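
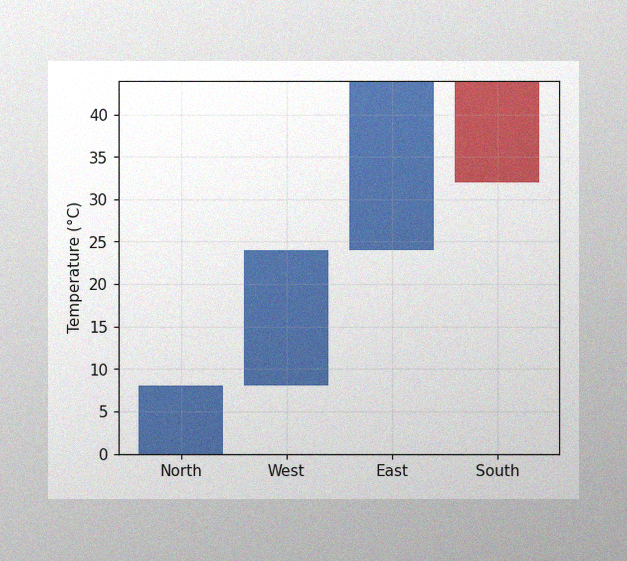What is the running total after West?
The image has some photo noise and uneven lighting. After West the running total reaches 24°C.

24°C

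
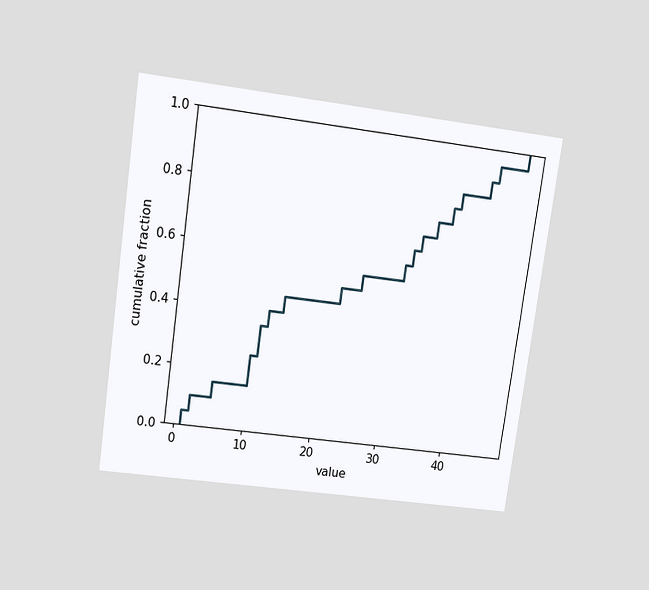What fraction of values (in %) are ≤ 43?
95%

The chart is tilted about 8° clockwise and viewed slightly from above. At x=43 the ECDF step is at 95%.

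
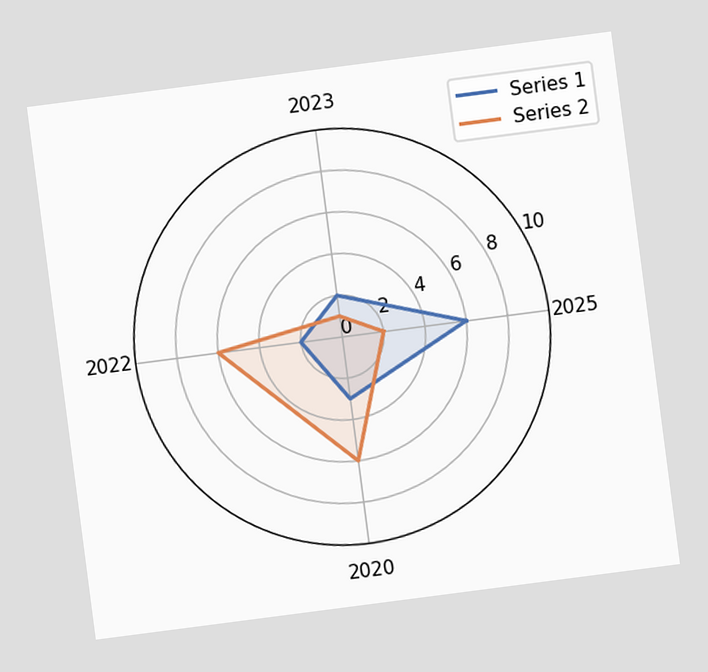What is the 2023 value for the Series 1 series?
The chart is tilted about 7° counter-clockwise. On the 2023 axis, Series 1 reaches 2.

2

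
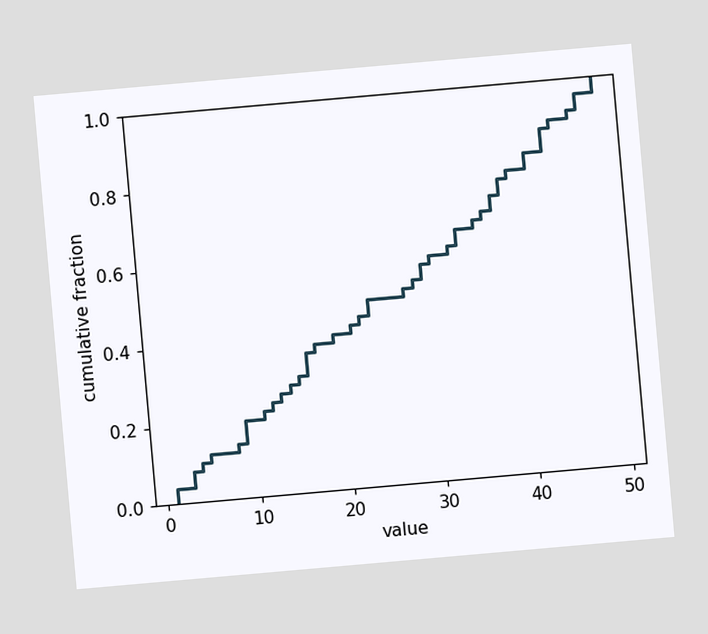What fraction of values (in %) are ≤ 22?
The chart is tilted about 5° counter-clockwise. At x=22 the ECDF step is at 44%.

44%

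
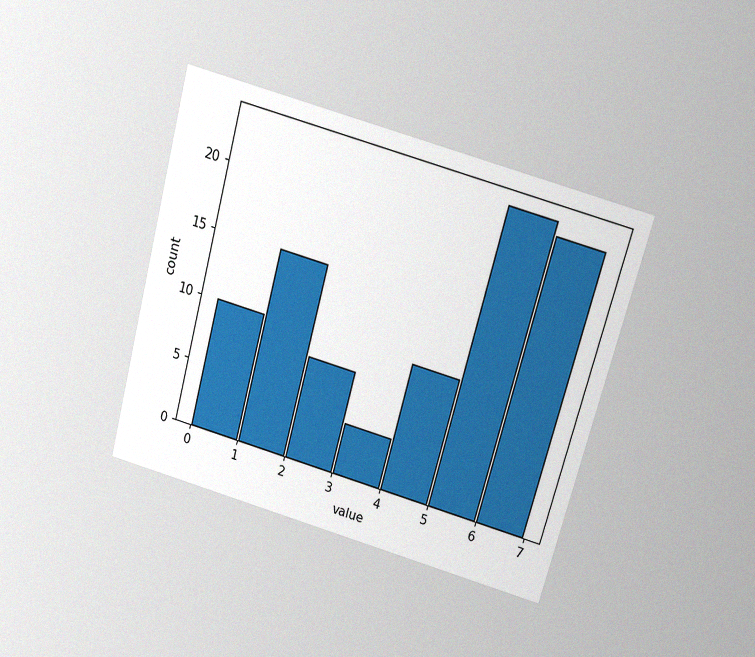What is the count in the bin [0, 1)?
The chart is tilted about 15° clockwise and viewed slightly from above, with some photo noise. The [0, 1) bin has height 10.

10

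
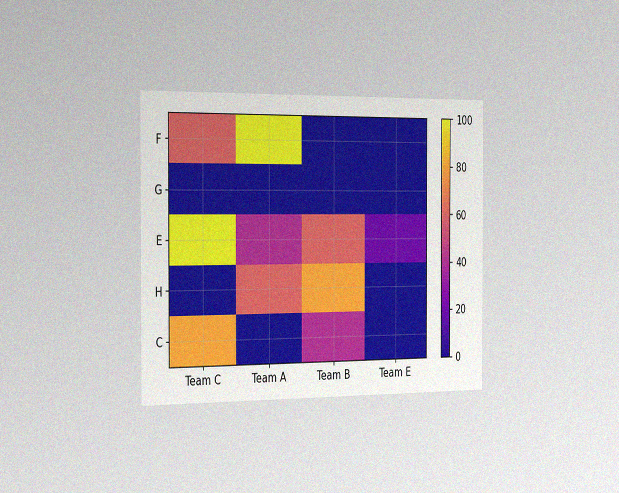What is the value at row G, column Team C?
The chart is viewed slightly from the left, with some photo noise. Matching cell (G, Team C) against the colorbar gives 0.

0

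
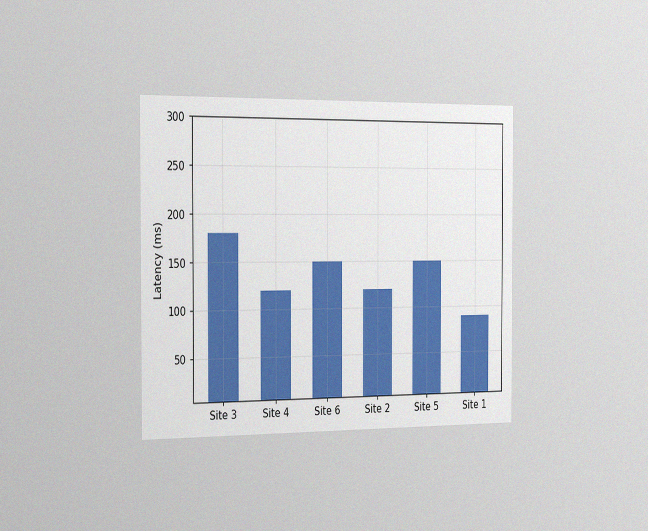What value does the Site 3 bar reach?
The chart is viewed slightly from the left, with some photo noise. Reading along the chart's y-axis, the Site 3 bar reaches 180ms.

180ms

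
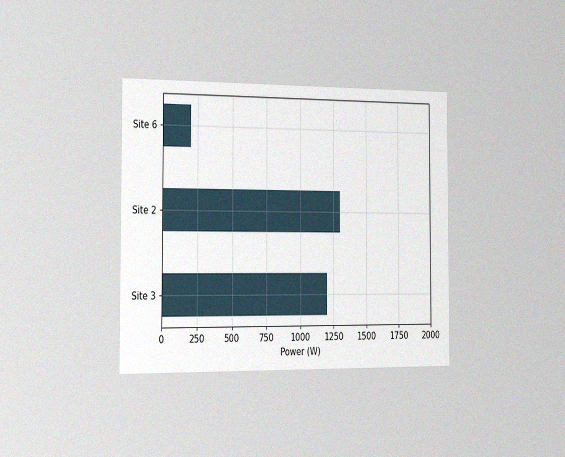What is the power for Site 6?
The chart is viewed slightly from the left, with some photo noise. Reading along the chart's x-axis, the Site 6 bar reaches 200W.

200W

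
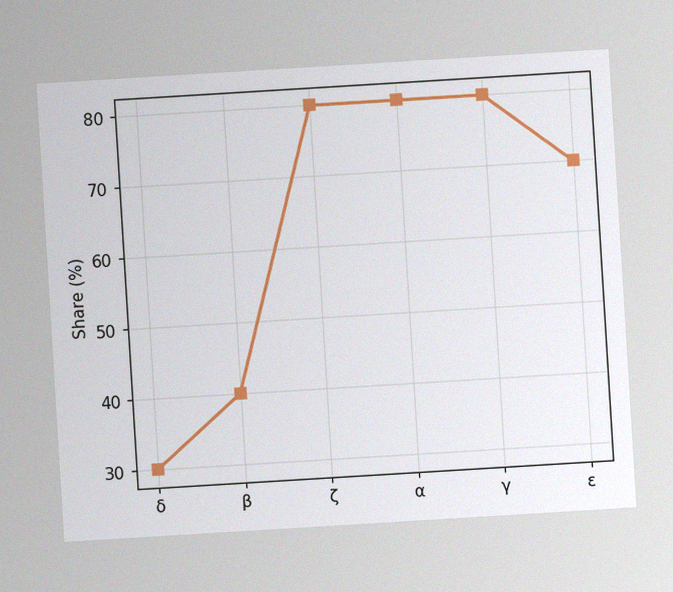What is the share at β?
40%

The chart is tilted about 3° counter-clockwise, with some photo noise. At β, the line is at 40%.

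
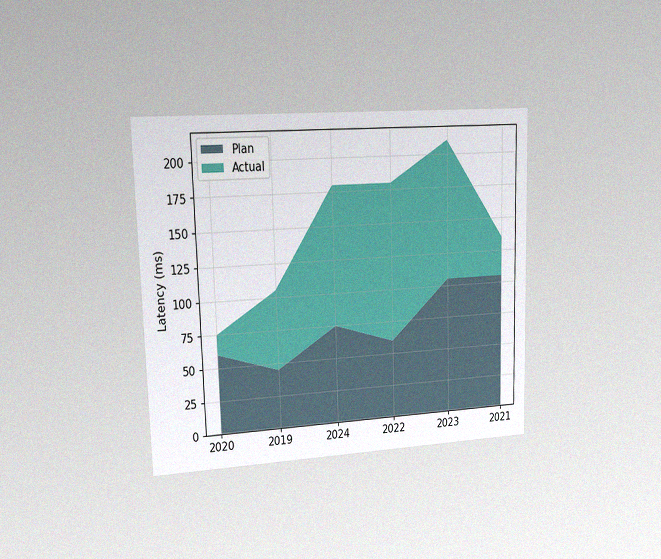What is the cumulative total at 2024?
180ms

The chart is viewed slightly from the left, with some photo noise. The stacked total at 2024 reaches 180ms.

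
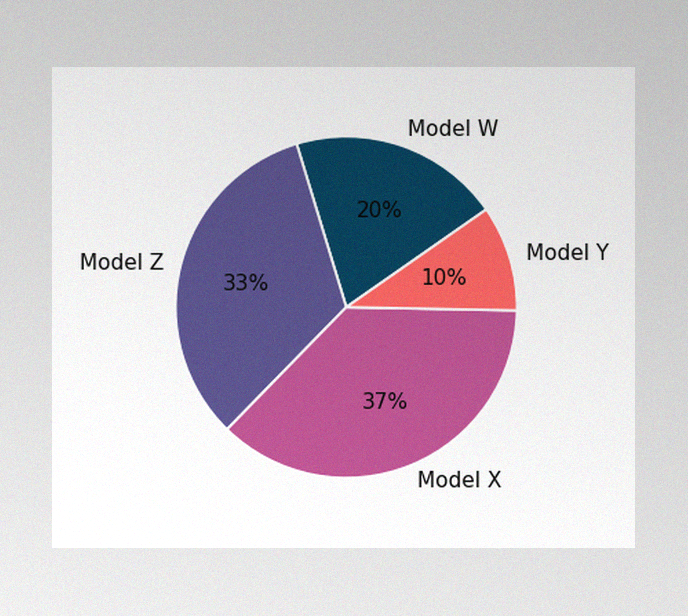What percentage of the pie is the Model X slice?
The image has some photo noise and uneven lighting. The Model X slice takes up 37% of the pie.

37%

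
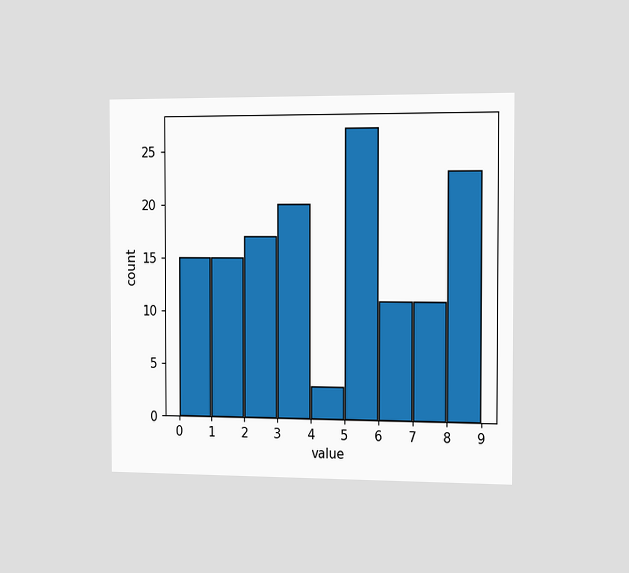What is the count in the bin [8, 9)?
23

The chart is viewed slightly from the right. The [8, 9) bin has height 23.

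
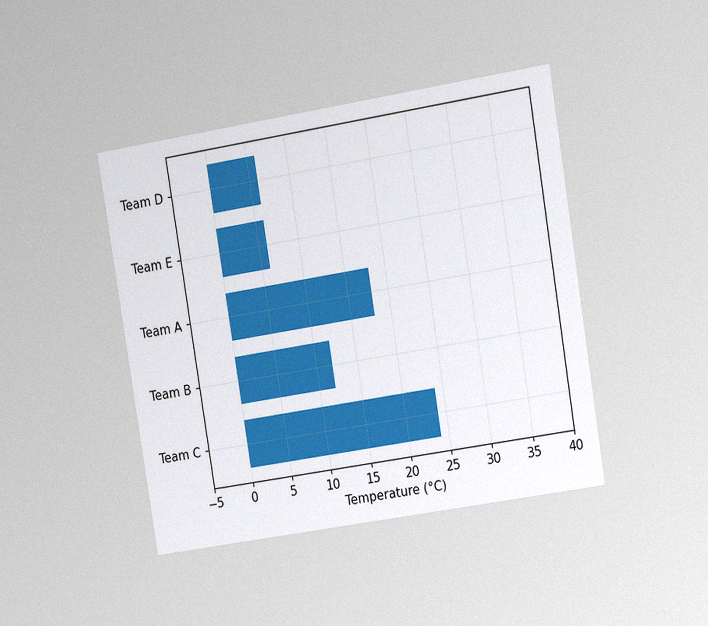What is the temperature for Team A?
The chart is tilted about 9° counter-clockwise and viewed at a slight angle, with some photo noise. Reading along the chart's x-axis, the Team A bar reaches 18°C.

18°C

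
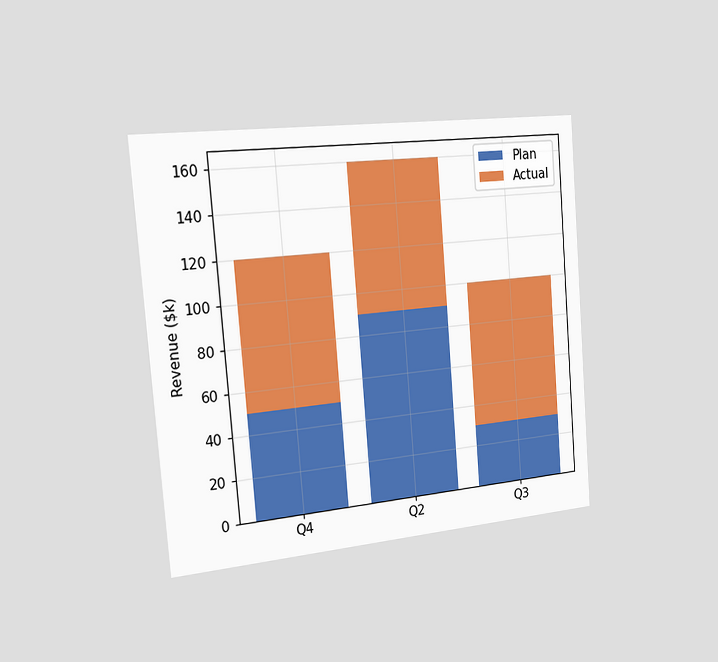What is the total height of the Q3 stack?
$100k

The chart is tilted about 5° counter-clockwise and viewed slightly from the left. The Q3 stack's top reaches $100k on the y-axis.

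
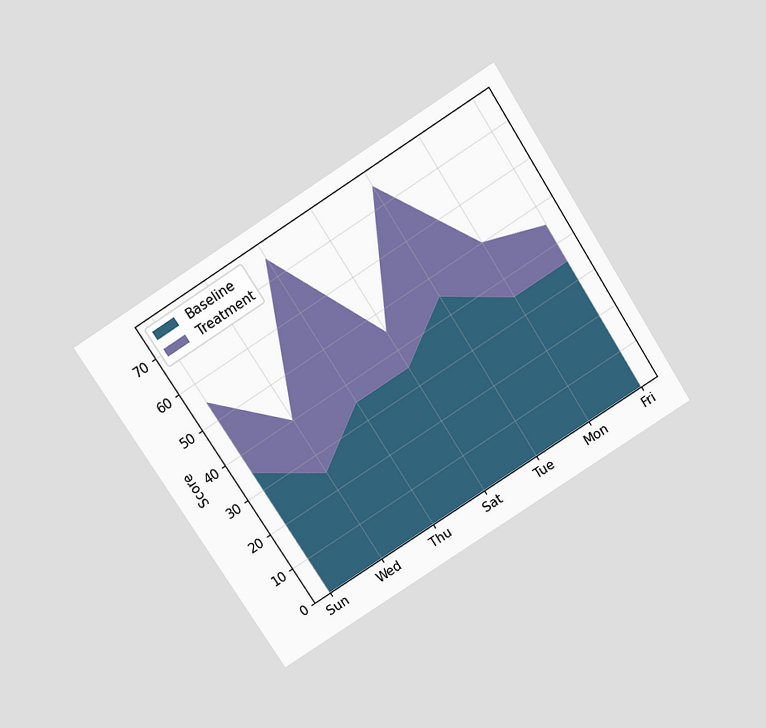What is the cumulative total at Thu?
75

The chart is tilted about 32° counter-clockwise and viewed slightly from above. The stacked total at Thu reaches 75.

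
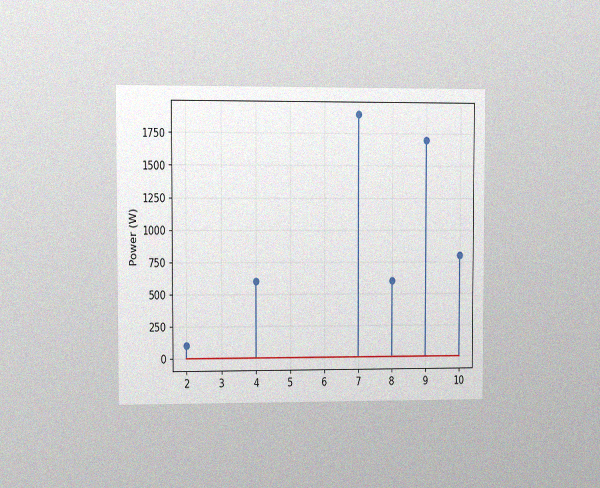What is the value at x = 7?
1900W

The chart is viewed at a slight angle, with some photo noise. The stem at x=7 reaches 1900W.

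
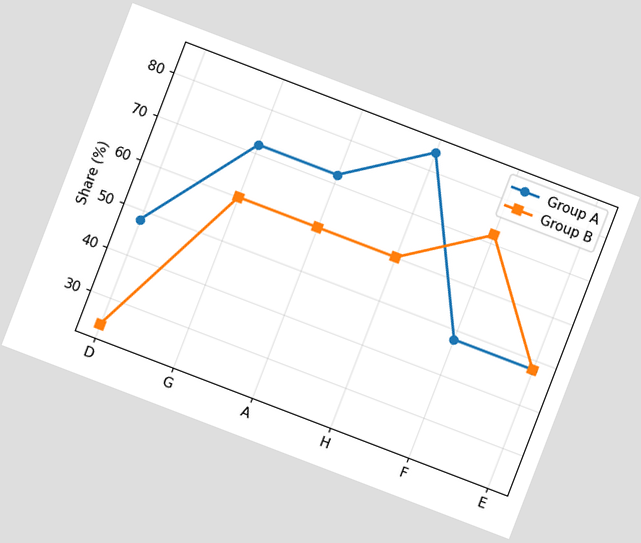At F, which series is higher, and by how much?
The chart is tilted about 21° clockwise. At F, Group B sits above the other line by 24%.

Group B, by 24%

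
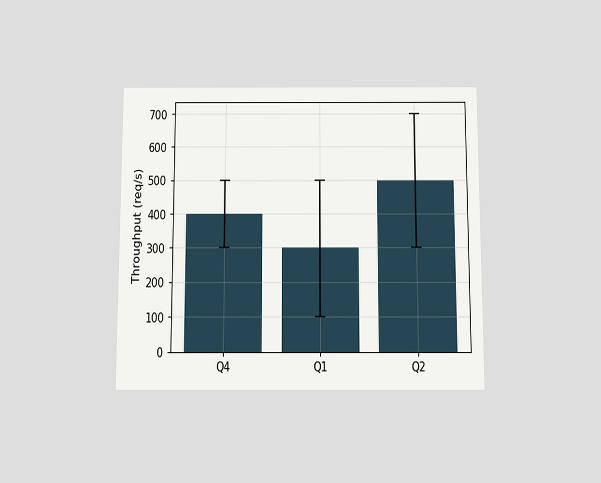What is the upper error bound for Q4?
500req/s

The chart is viewed slightly from below. The Q4 bar's upper whisker reaches 500req/s.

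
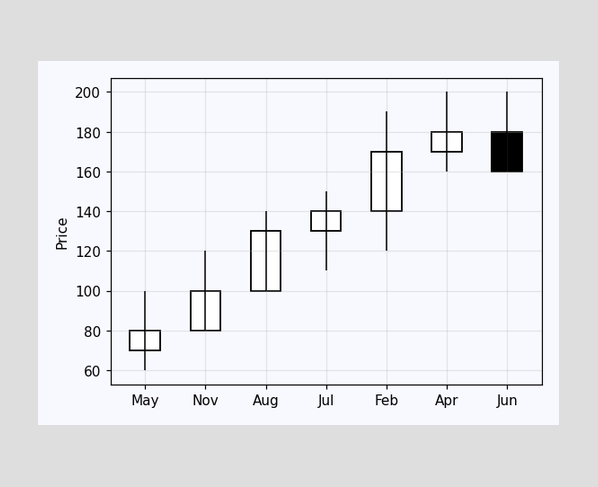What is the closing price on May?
80

The May candle closes at 80.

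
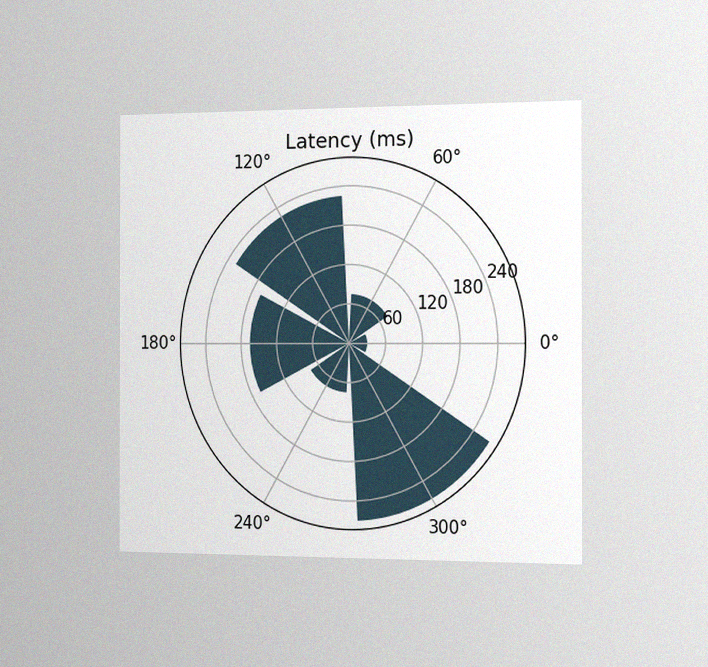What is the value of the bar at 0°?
30ms

The chart is viewed slightly from the right, with some photo noise. The bar at 0° reaches 30ms on the radial axis.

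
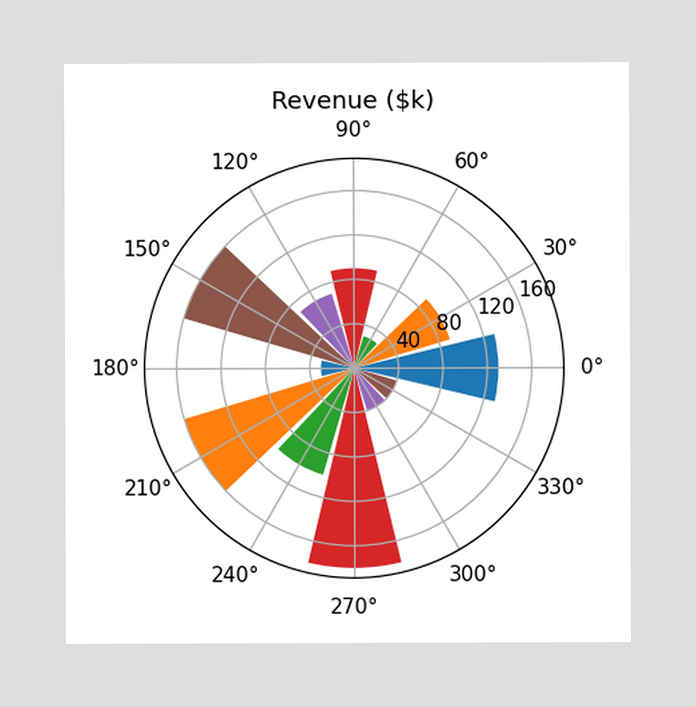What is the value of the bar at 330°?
The bar at 330° reaches $40k on the radial axis.

$40k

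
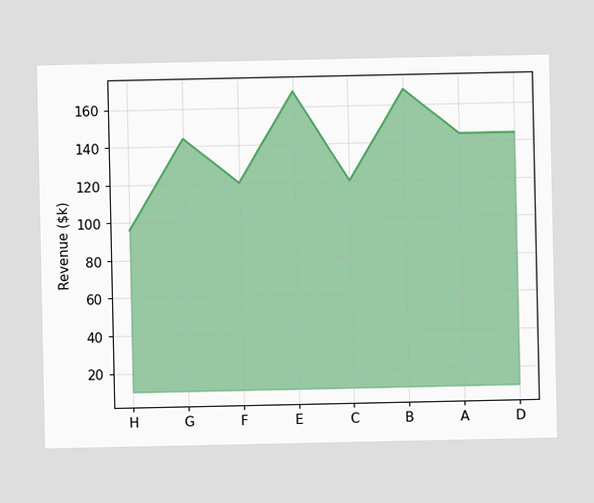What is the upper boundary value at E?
$168k

At E the upper boundary is at $168k.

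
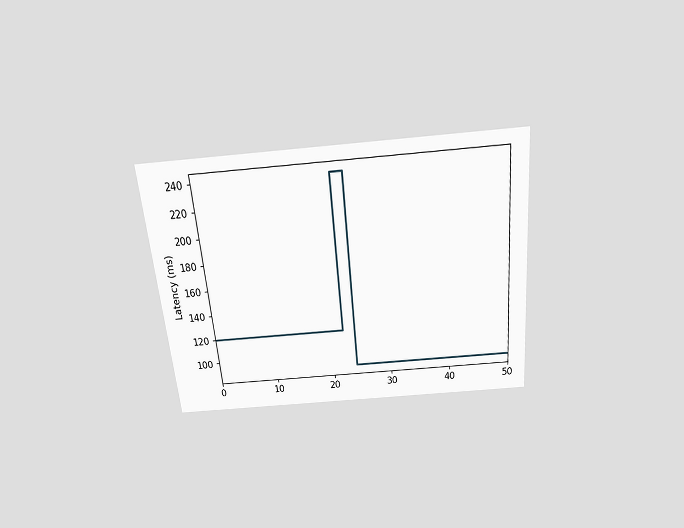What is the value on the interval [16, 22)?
The chart is tilted about 5° counter-clockwise and viewed slightly from above. On [16, 22) the step sits at 120ms.

120ms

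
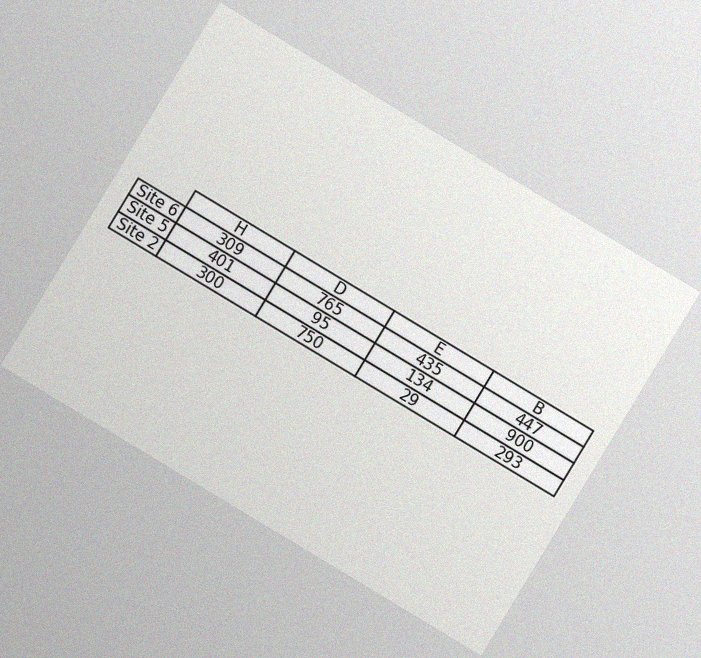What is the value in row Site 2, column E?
The chart is tilted about 31° clockwise, with some photo noise. The (Site 2, E) cell reads 29.

29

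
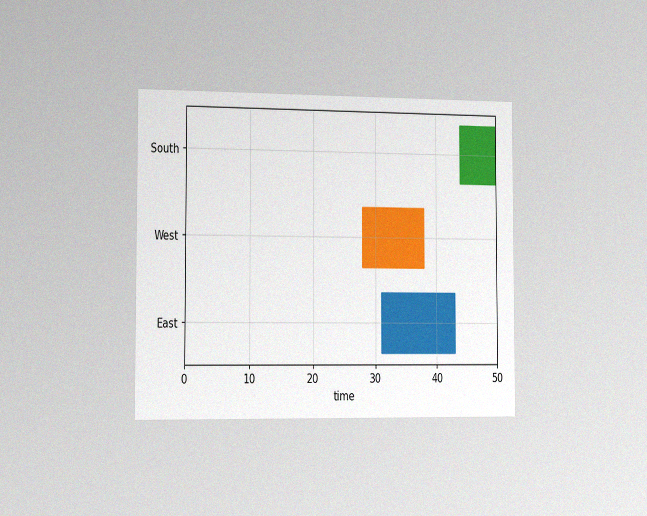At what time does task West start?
28

The chart is viewed slightly from the left, with some photo noise. The West bar begins at t=28.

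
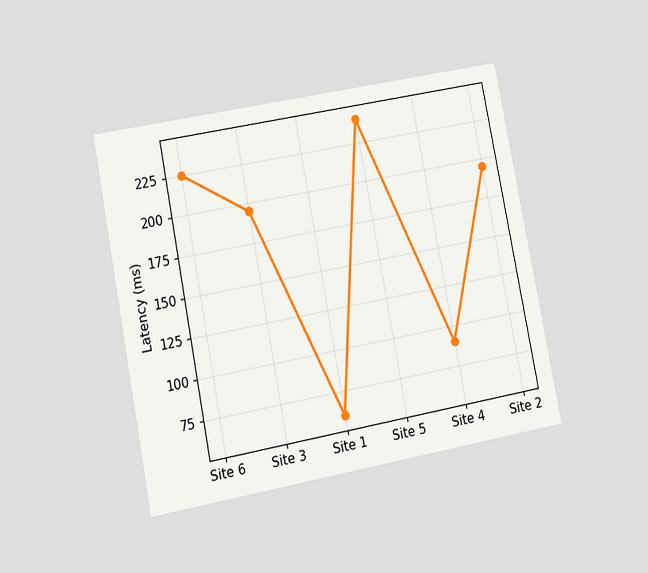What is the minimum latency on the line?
60ms

The chart is tilted about 11° counter-clockwise and viewed at a slight angle. The lowest point is at Site 1, and reading across to the y-axis gives 60ms.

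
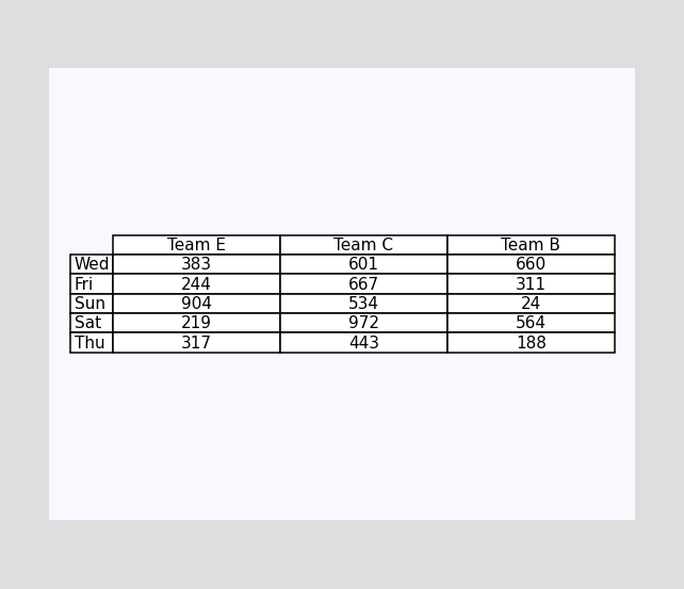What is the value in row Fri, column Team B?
311

The (Fri, Team B) cell reads 311.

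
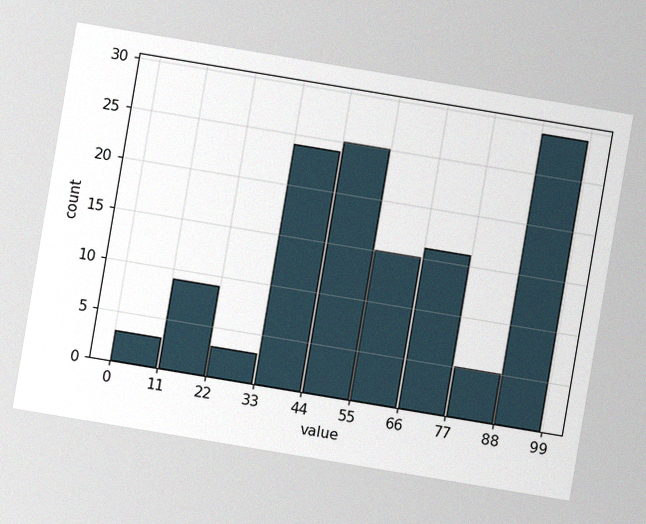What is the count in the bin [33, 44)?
24

The chart is tilted about 9° clockwise, with some photo noise. The [33, 44) bin has height 24.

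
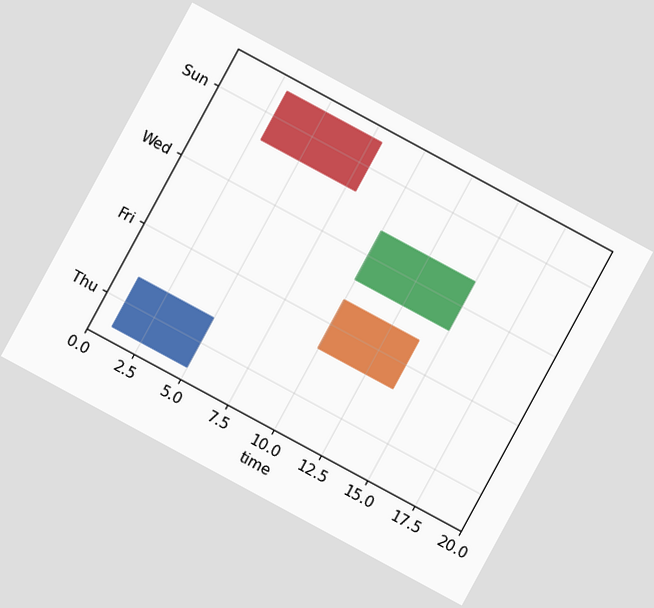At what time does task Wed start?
The chart is tilted about 28° clockwise. The Wed bar begins at t=10.

10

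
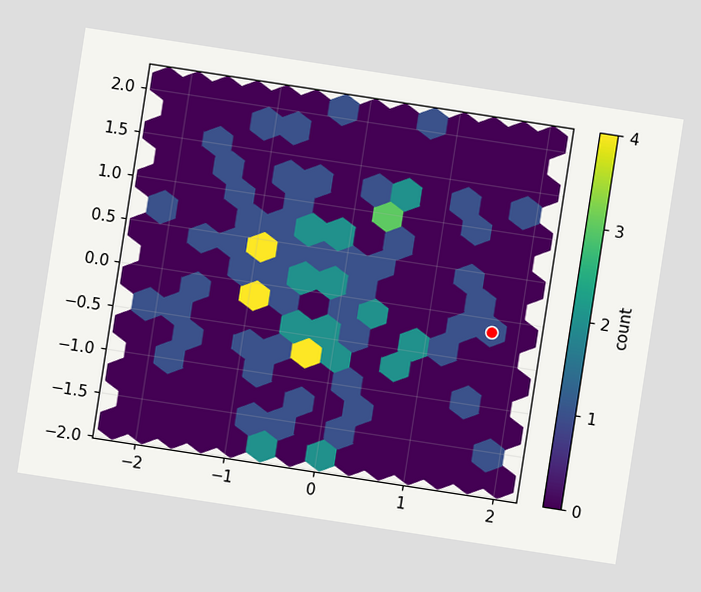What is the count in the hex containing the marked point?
1

The chart is tilted about 9° clockwise. The marked hex reads 1 on the colorbar.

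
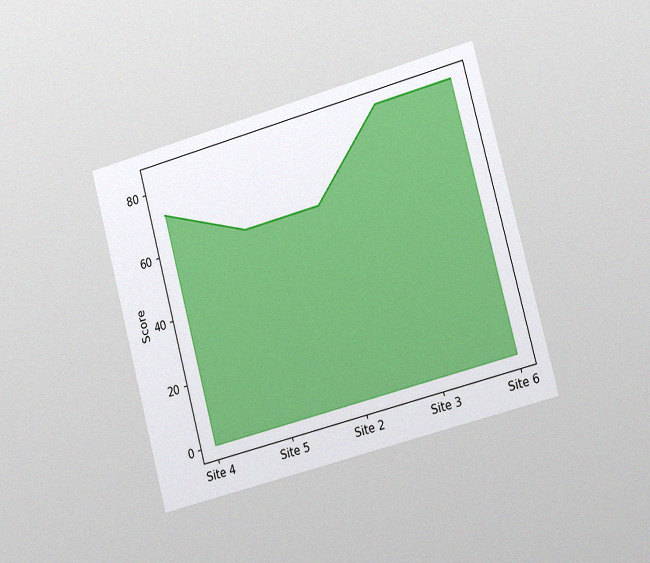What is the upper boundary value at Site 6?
The chart is tilted about 15° counter-clockwise and viewed slightly from the right, with some photo noise. At Site 6 the upper boundary is at 84.

84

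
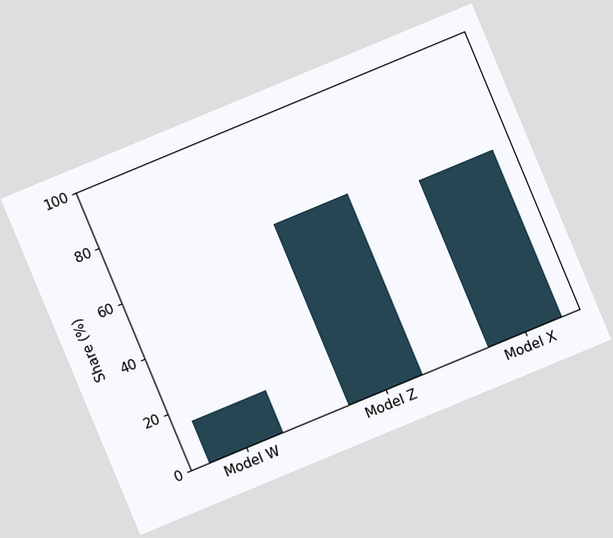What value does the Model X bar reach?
60%

The chart is tilted about 23° counter-clockwise. Reading along the chart's y-axis, the Model X bar reaches 60%.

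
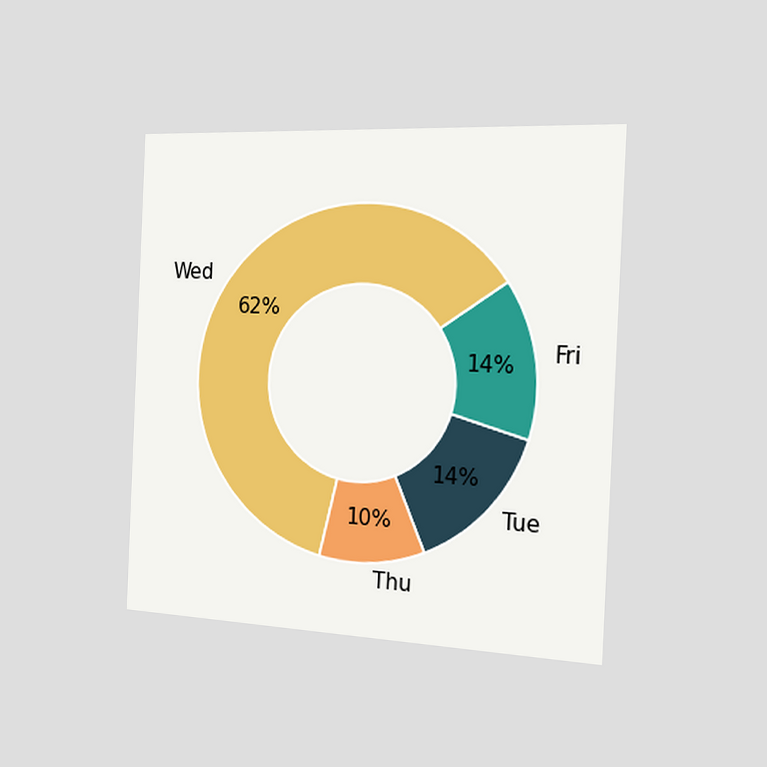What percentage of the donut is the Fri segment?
14%

The chart is tilted about 3° clockwise and viewed slightly from the right. The Fri segment takes up 14% of the ring.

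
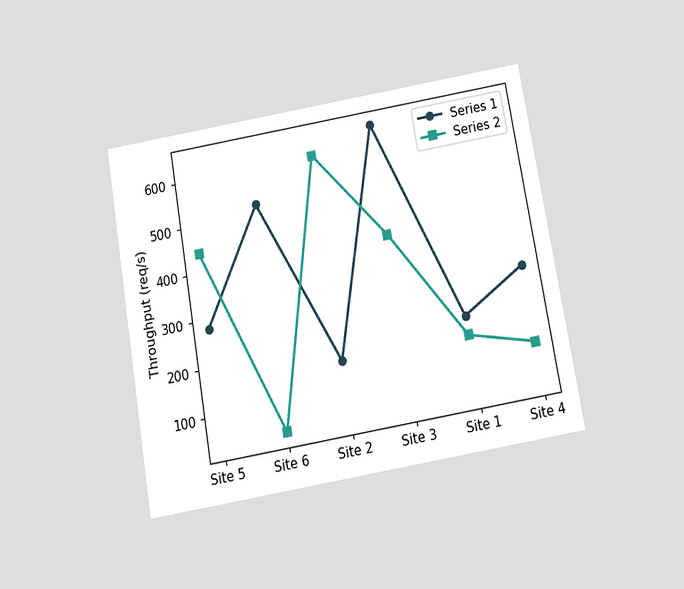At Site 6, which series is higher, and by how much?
The chart is tilted about 10° counter-clockwise and viewed slightly from below. At Site 6, Series 1 sits above the other line by 480req/s.

Series 1, by 480req/s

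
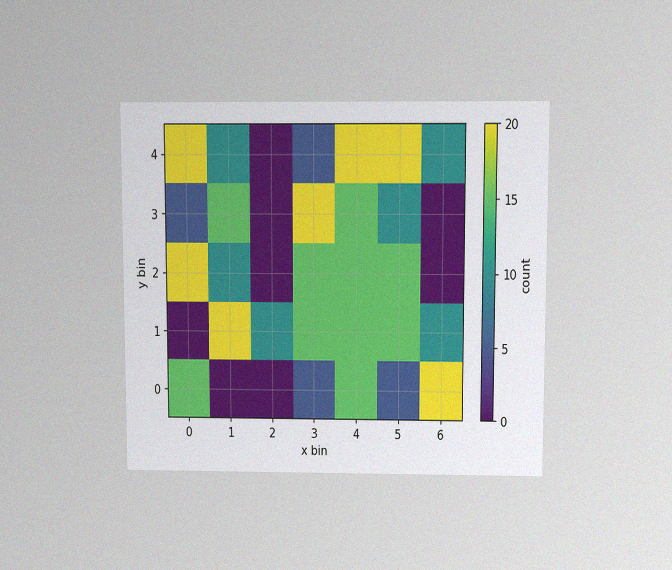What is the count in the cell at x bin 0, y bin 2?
The chart is viewed slightly from above, with some photo noise. Matching the cell (0, 2) against the colorbar gives 20.

20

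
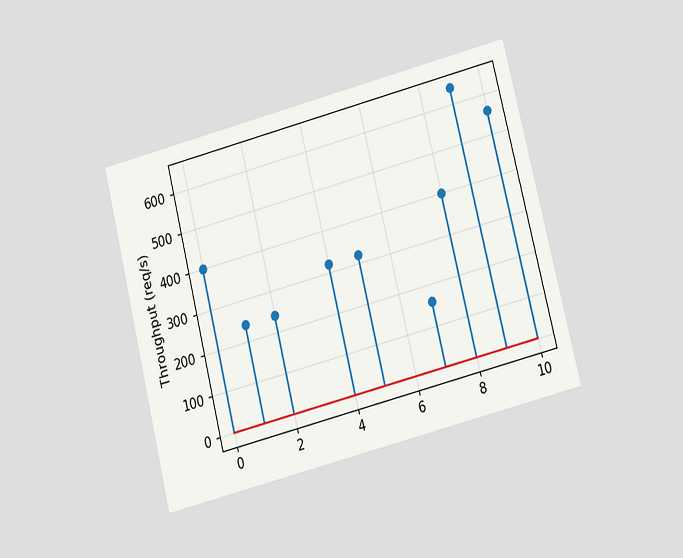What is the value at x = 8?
400req/s

The chart is tilted about 14° counter-clockwise and viewed at a slight angle. The stem at x=8 reaches 400req/s.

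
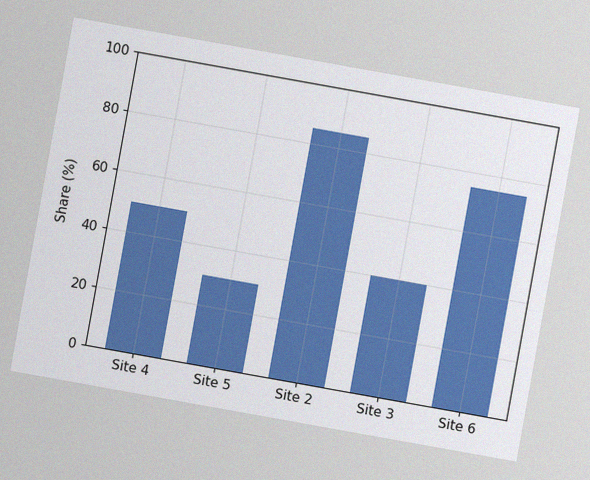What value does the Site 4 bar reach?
The chart is tilted about 10° clockwise, with some photo noise. Reading along the chart's y-axis, the Site 4 bar reaches 50%.

50%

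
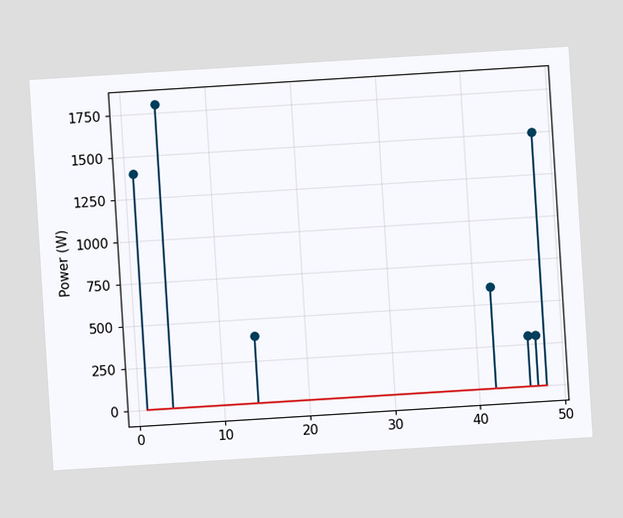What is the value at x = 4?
1800W

The chart is tilted about 4° counter-clockwise. The stem at x=4 reaches 1800W.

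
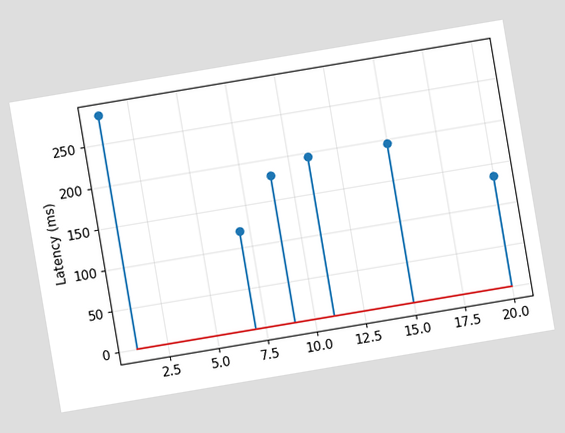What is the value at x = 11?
The chart is tilted about 10° counter-clockwise. The stem at x=11 reaches 195ms.

195ms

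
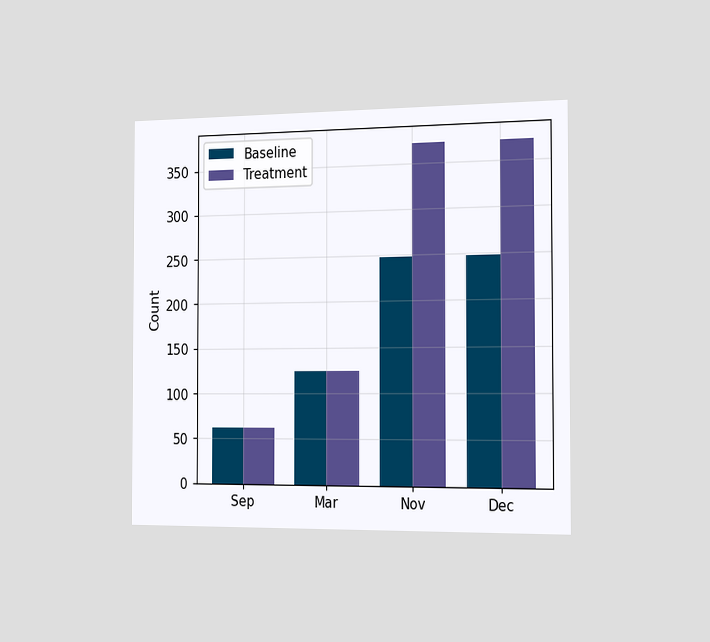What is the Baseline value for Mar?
The chart is viewed slightly from the right. The Baseline bar at Mar reaches 124 on the y-axis.

124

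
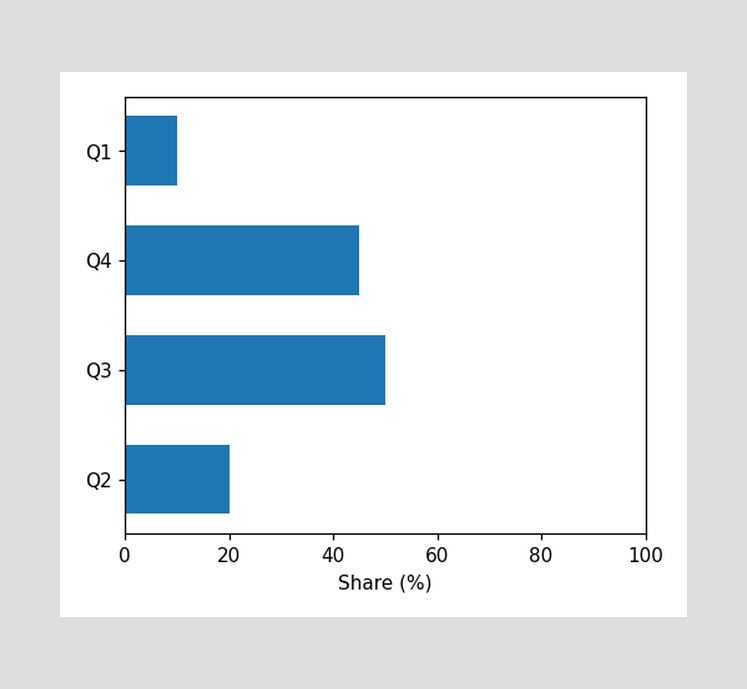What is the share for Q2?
20%

Reading along the chart's x-axis, the Q2 bar reaches 20%.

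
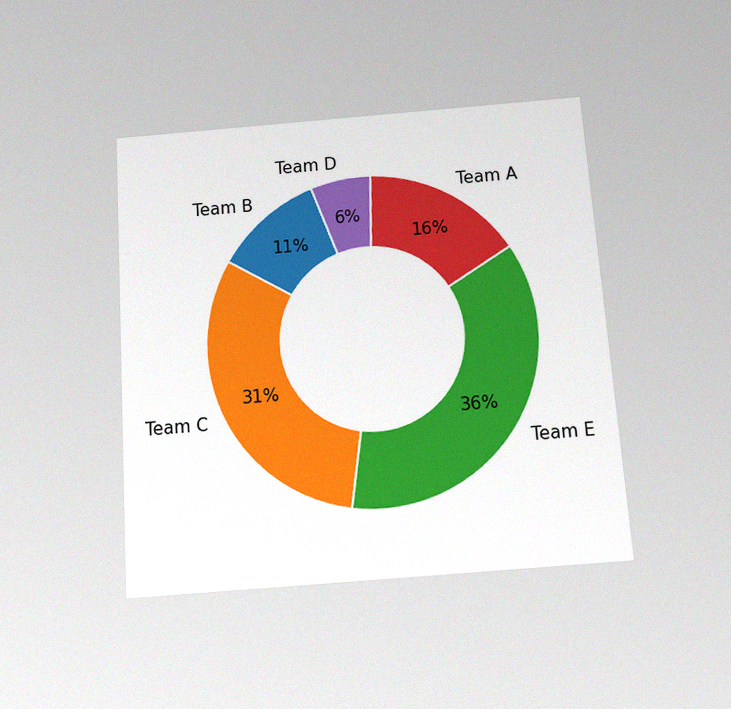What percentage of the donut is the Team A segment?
The chart is tilted about 4° counter-clockwise and viewed slightly from below, with some photo noise. The Team A segment takes up 16% of the ring.

16%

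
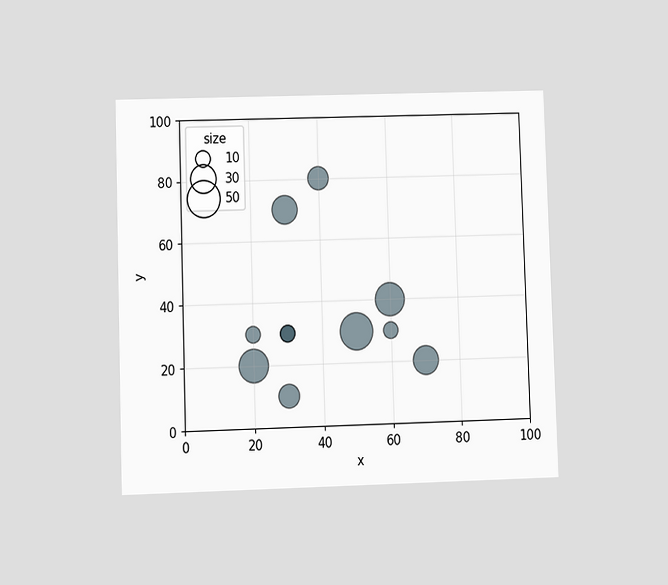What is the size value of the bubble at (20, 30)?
The chart is viewed at a slight angle. Matching the bubble at (20, 30) against the size legend gives 10.

10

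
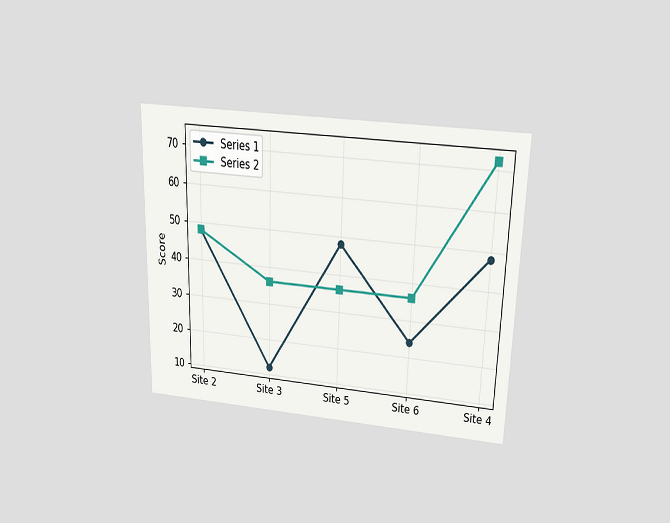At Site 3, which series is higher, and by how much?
The chart is viewed slightly from above. At Site 3, Series 2 sits above the other line by 24.

Series 2, by 24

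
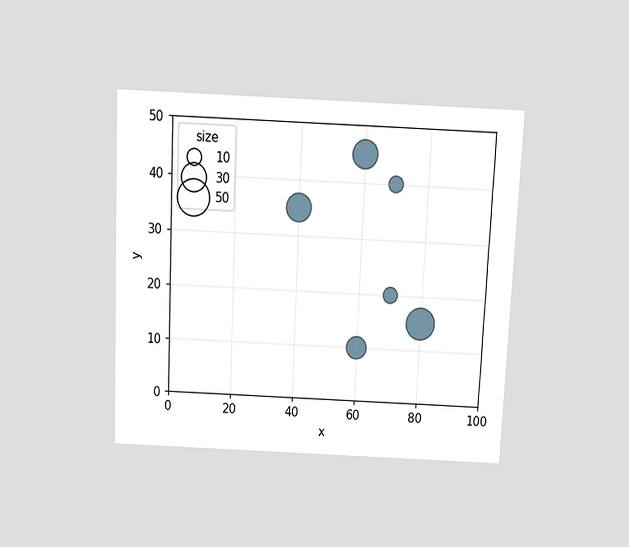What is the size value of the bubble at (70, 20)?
The chart is tilted about 3° clockwise and viewed slightly from above. Matching the bubble at (70, 20) against the size legend gives 10.

10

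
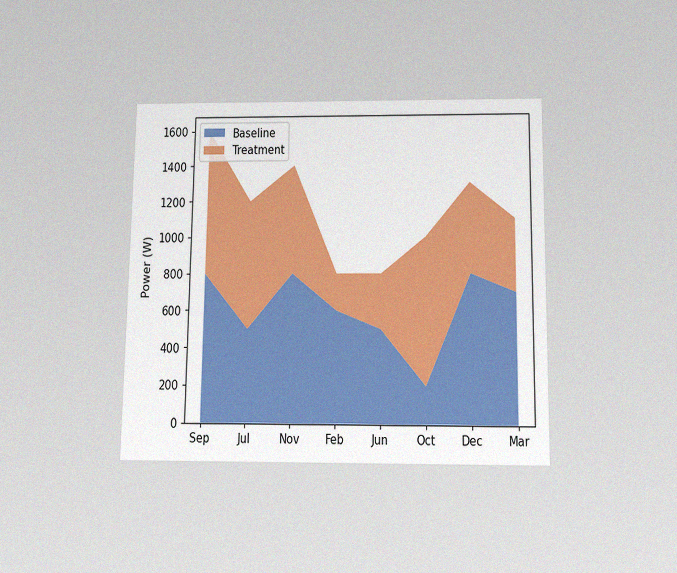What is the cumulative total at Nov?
The chart is viewed slightly from below, with some photo noise. The stacked total at Nov reaches 1400W.

1400W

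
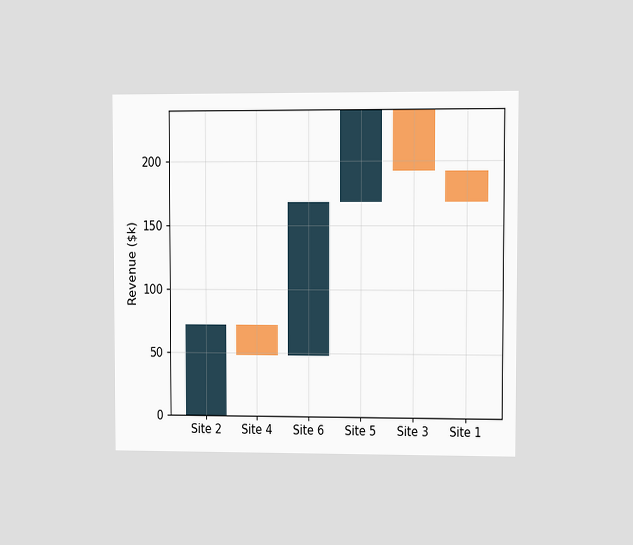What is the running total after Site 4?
$48k

The chart is viewed at a slight angle. After Site 4 the running total reaches $48k.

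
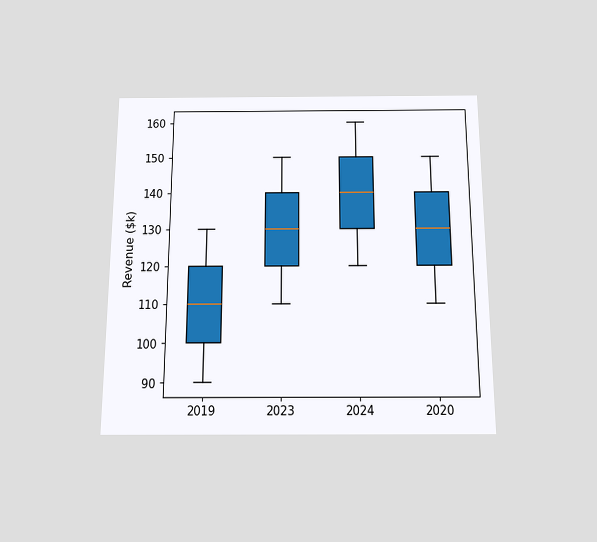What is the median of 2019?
$110k

The chart is viewed slightly from below. The median line in the 2019 box sits at $110k.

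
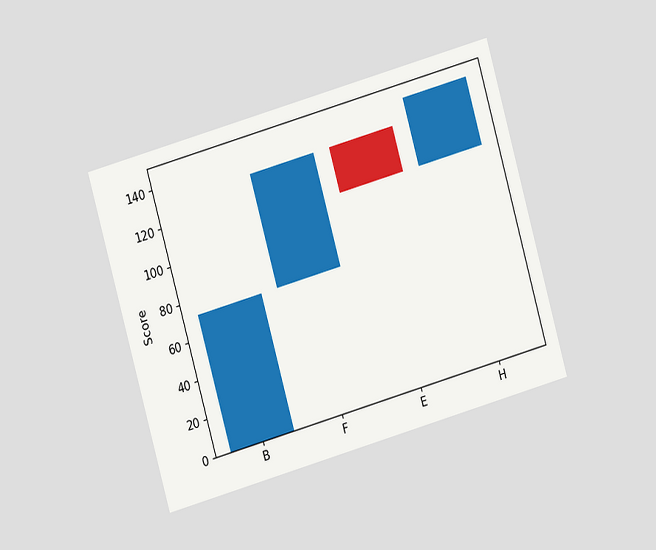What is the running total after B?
72

The chart is tilted about 16° counter-clockwise and viewed at a slight angle. After B the running total reaches 72.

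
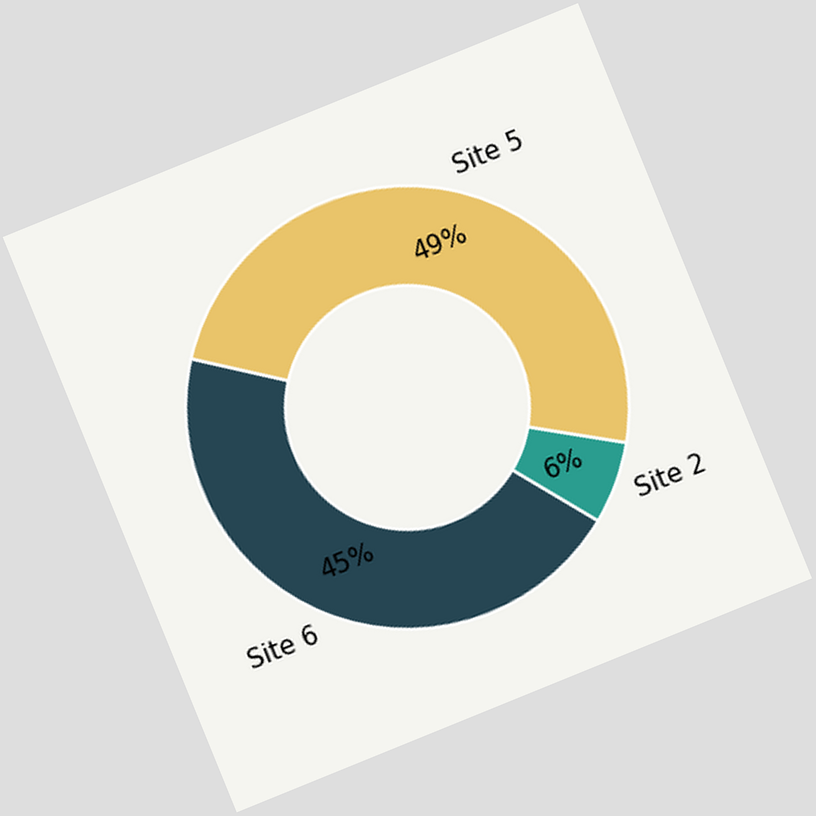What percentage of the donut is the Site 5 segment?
The chart is tilted about 22° counter-clockwise. The Site 5 segment takes up 49% of the ring.

49%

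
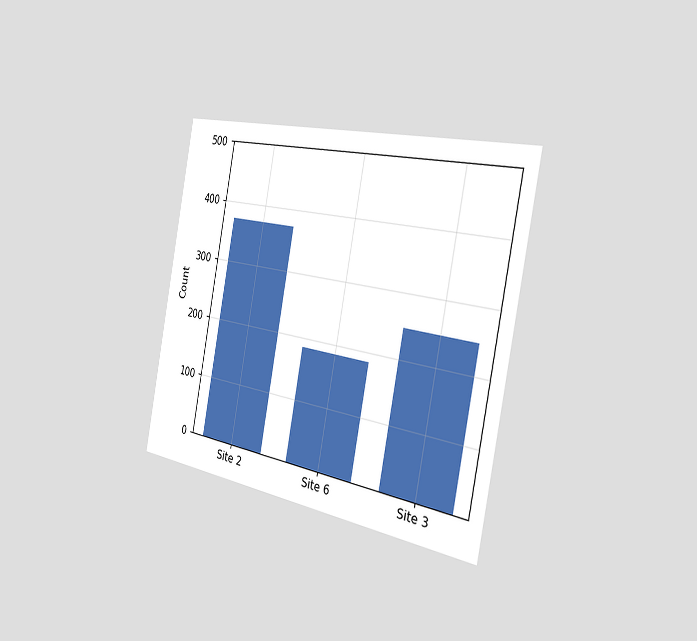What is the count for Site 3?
The chart is tilted about 11° clockwise and viewed slightly from the right. Reading along the chart's y-axis, the Site 3 bar reaches 248.

248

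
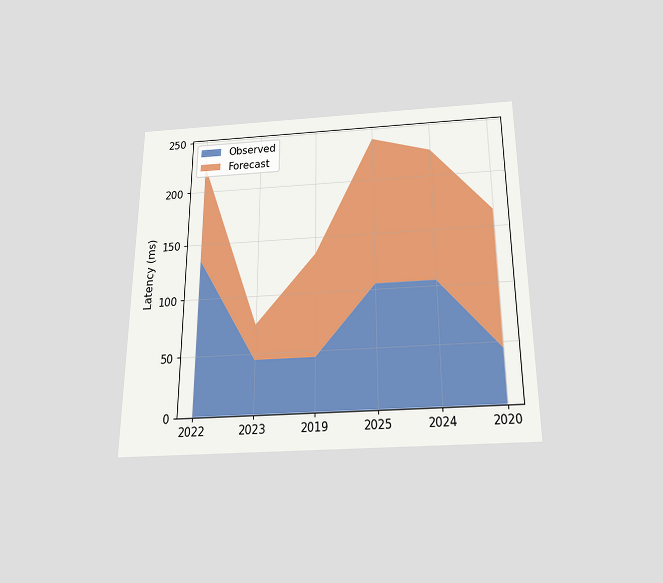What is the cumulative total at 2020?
The chart is viewed slightly from below. The stacked total at 2020 reaches 165ms.

165ms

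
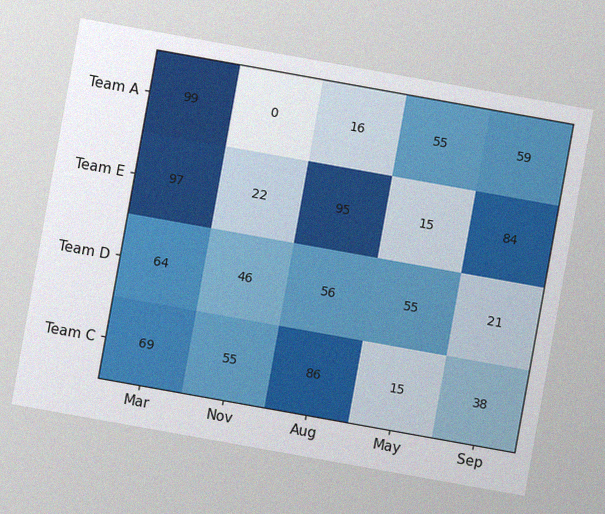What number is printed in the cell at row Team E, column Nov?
22

The chart is tilted about 10° clockwise, with some photo noise. The (Team E, Nov) cell reads 22.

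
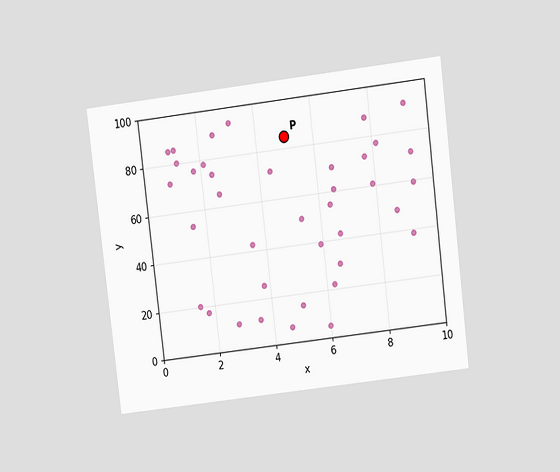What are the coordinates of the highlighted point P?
The chart is tilted about 7° counter-clockwise and viewed at a slight angle. Following the gridlines from P to each axis, P sits at (5, 85).

(5, 85)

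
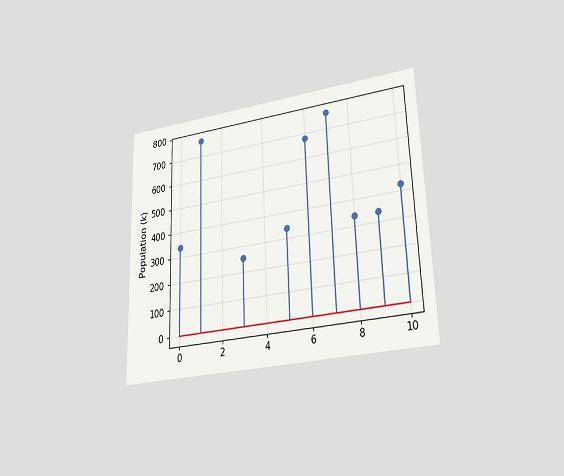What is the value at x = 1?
765k

The chart is viewed at a slight angle. The stem at x=1 reaches 765k.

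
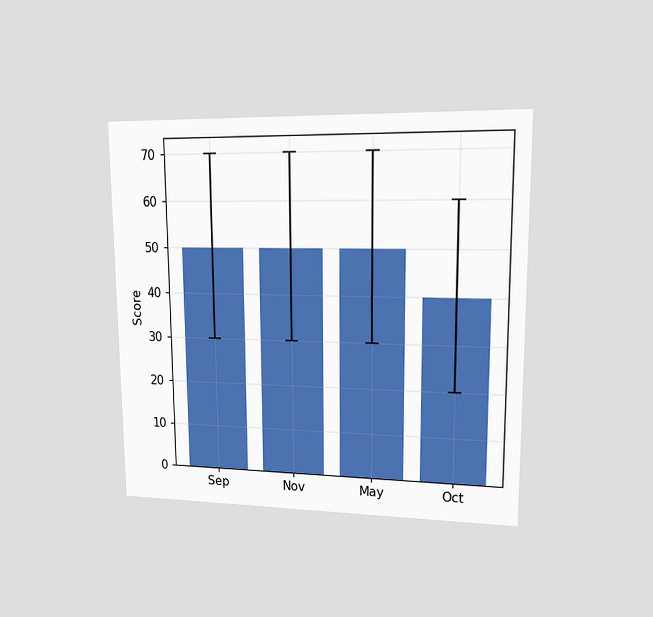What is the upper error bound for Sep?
70

The chart is viewed at a slight angle. The Sep bar's upper whisker reaches 70.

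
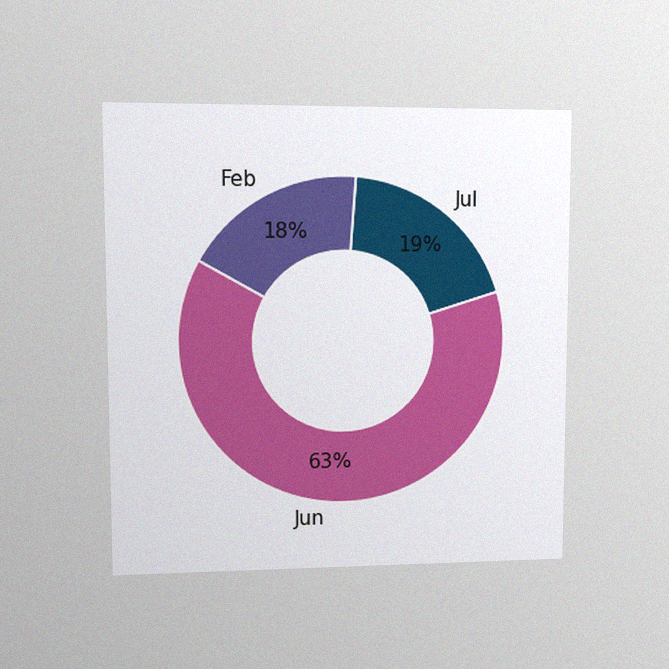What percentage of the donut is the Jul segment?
The chart is viewed at a slight angle, with some photo noise. The Jul segment takes up 19% of the ring.

19%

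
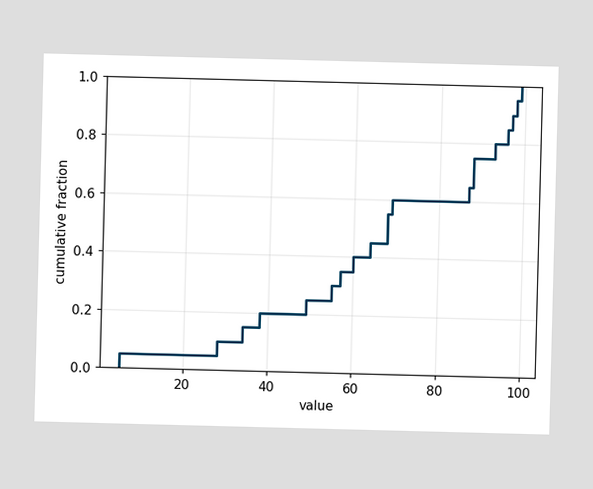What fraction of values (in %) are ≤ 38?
20%

At x=38 the ECDF step is at 20%.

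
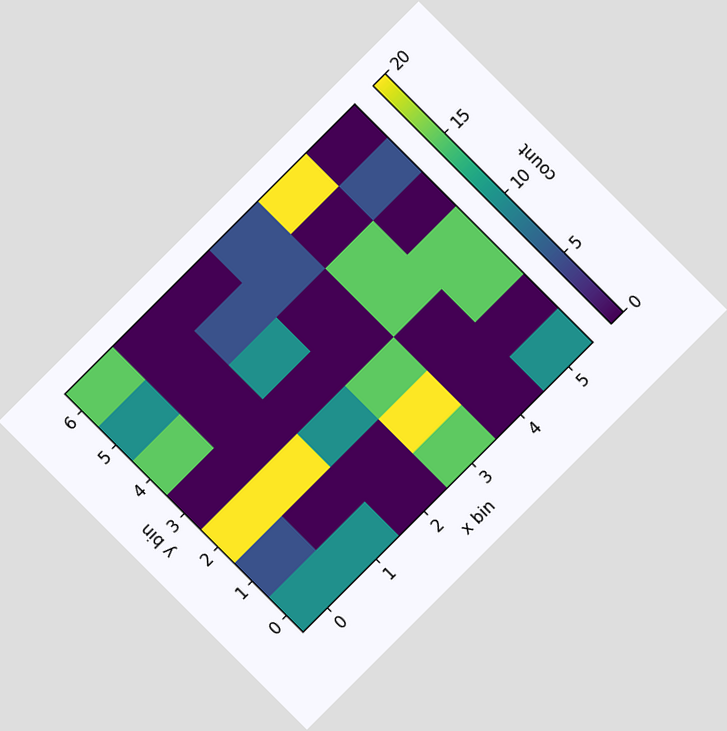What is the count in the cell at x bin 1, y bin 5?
The chart is tilted about 45° counter-clockwise. Matching the cell (1, 5) against the colorbar gives 0.

0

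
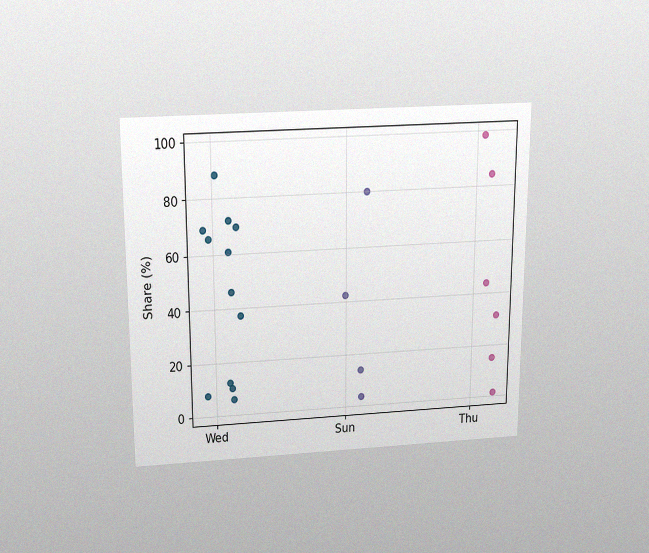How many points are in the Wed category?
The chart is viewed slightly from above, with some photo noise. Counting the markers in the Wed column gives 12.

12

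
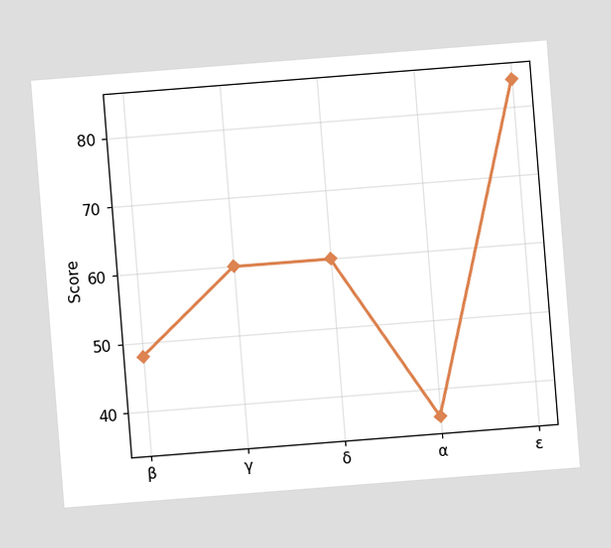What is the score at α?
The chart is tilted about 4° counter-clockwise. At α, the line is at 36.

36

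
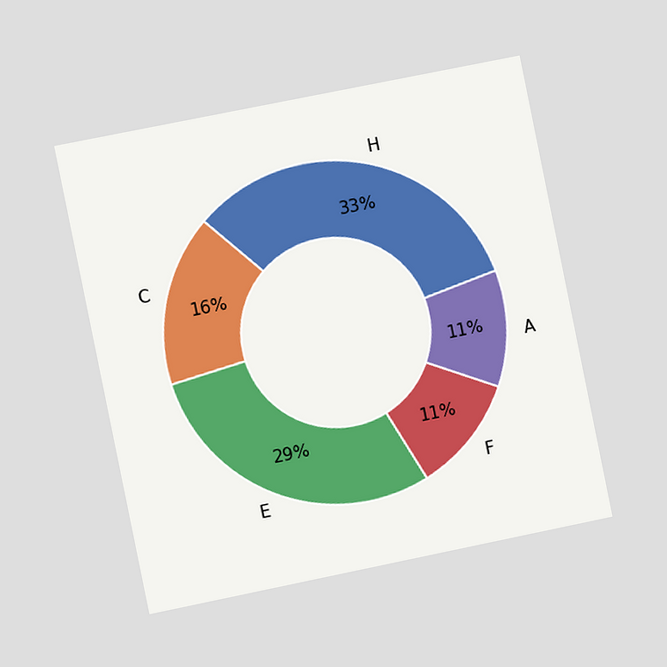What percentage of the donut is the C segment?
16%

The chart is tilted about 11° counter-clockwise and viewed at a slight angle. The C segment takes up 16% of the ring.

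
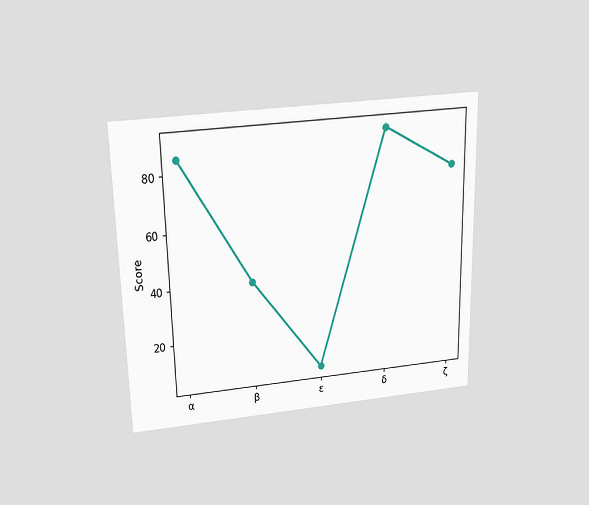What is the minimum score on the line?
5

The chart is viewed slightly from above. The lowest point is at ε, and reading across to the y-axis gives 5.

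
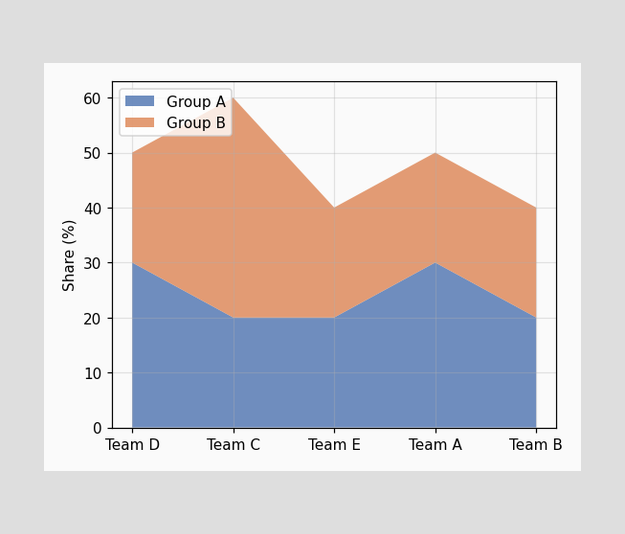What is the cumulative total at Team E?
The stacked total at Team E reaches 40%.

40%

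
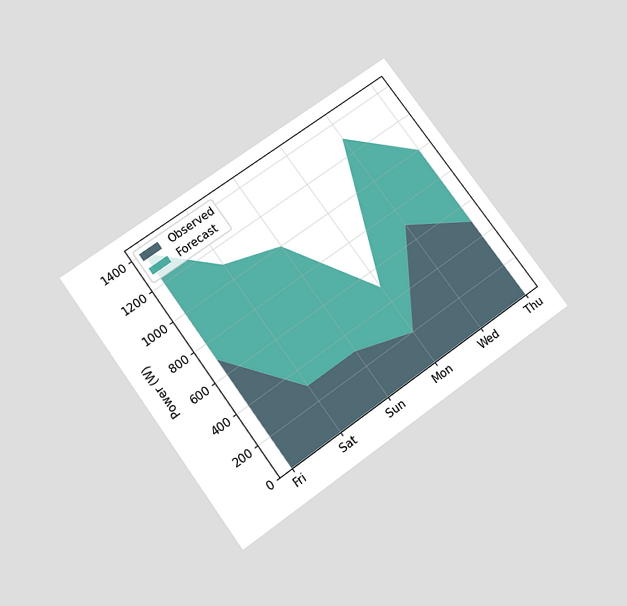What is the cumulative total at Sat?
1100W

The chart is tilted about 36° counter-clockwise and viewed slightly from below. The stacked total at Sat reaches 1100W.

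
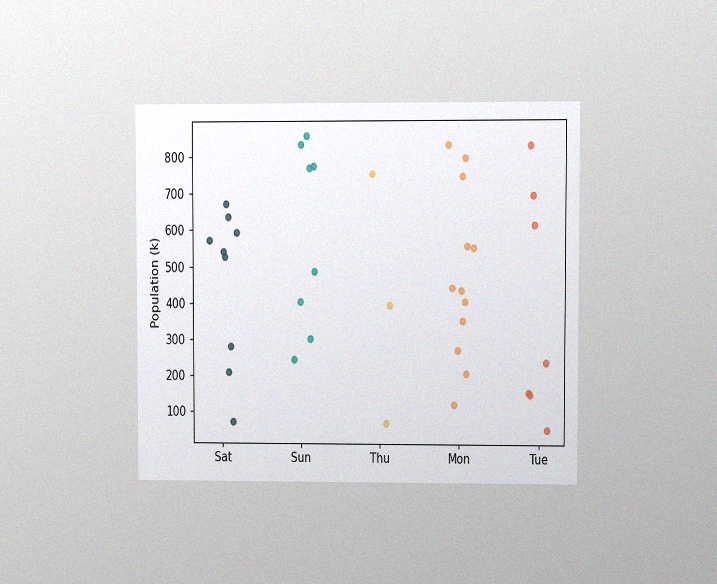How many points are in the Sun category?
8

The chart is viewed at a slight angle, with some photo noise. Counting the markers in the Sun column gives 8.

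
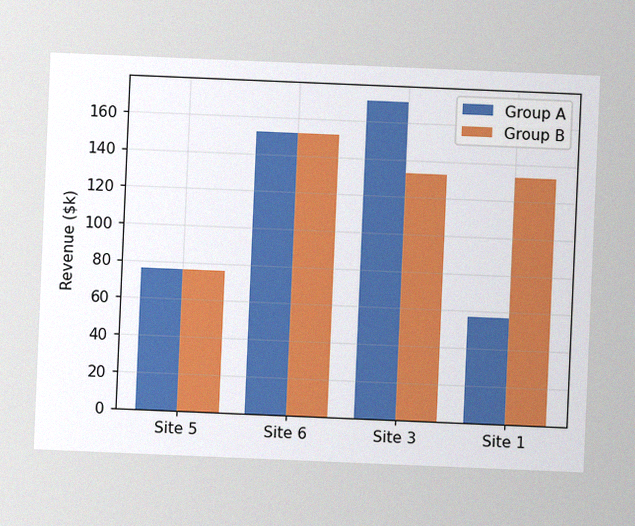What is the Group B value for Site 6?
The chart is tilted about 2° clockwise, with some photo noise. The Group B bar at Site 6 reaches $152k on the y-axis.

$152k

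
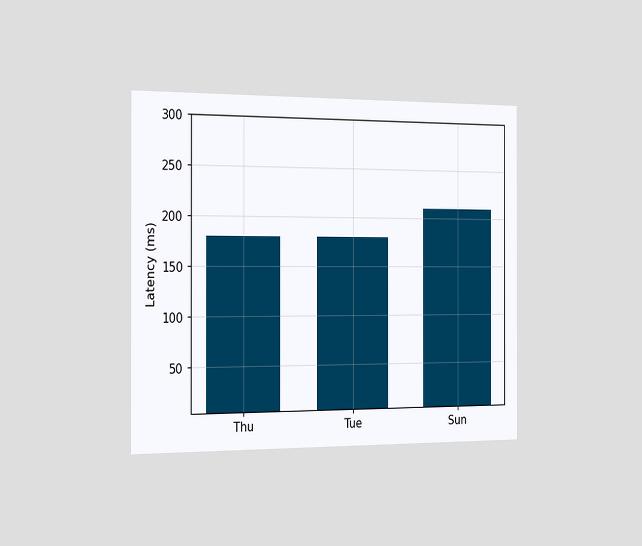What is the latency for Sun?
The chart is viewed slightly from the left. Reading along the chart's y-axis, the Sun bar reaches 210ms.

210ms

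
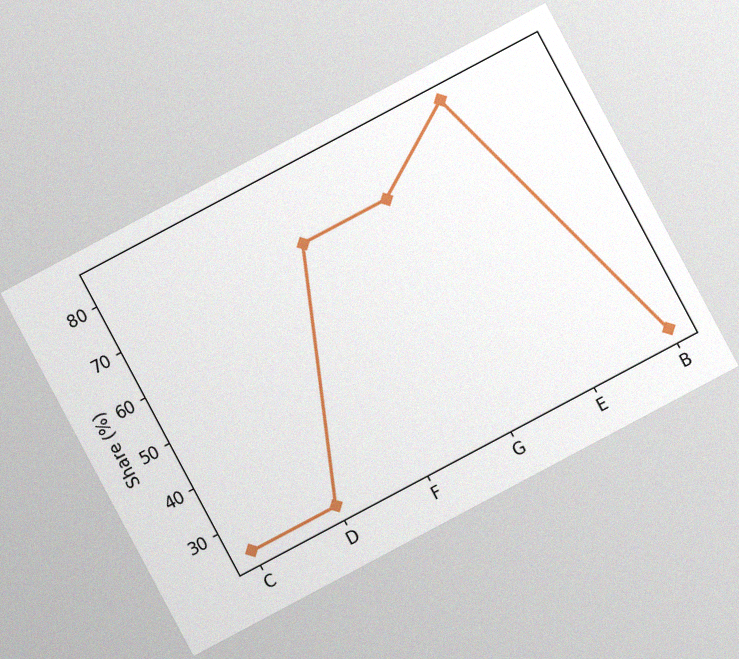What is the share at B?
The chart is tilted about 28° counter-clockwise, with some photo noise. At B, the line is at 24%.

24%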